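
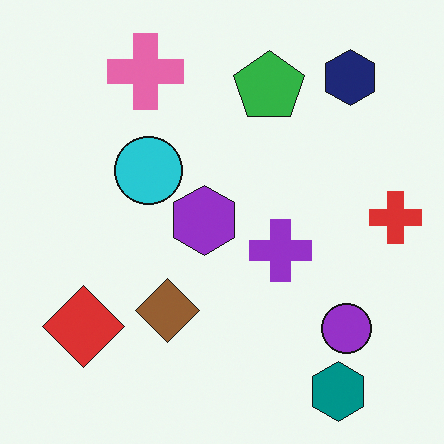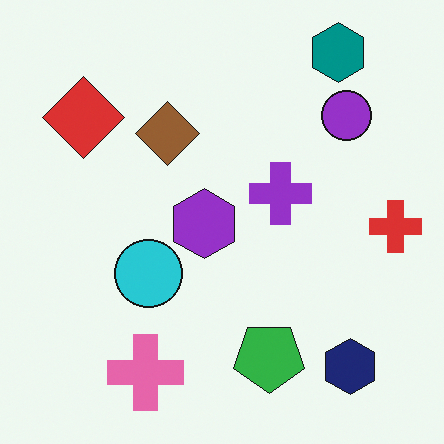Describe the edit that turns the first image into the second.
The transformation is: flipped vertically (top ↔ bottom).

The teal hexagon is in the bottom-right of the first image and the top-right of the second — shapes on opposite sides of the horizontal midline have swapped in a mirror flip.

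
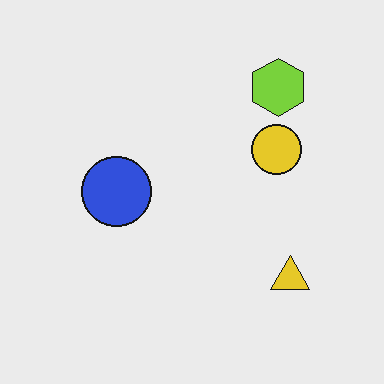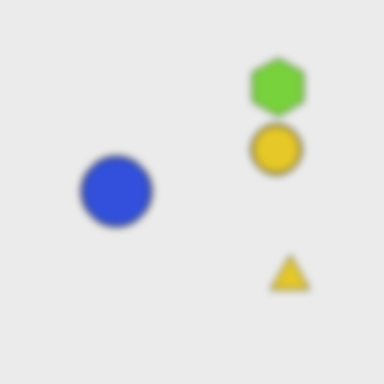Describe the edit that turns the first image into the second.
This is the original image moderately blurred.

Shape edges and outlines are uniformly softened across the whole image.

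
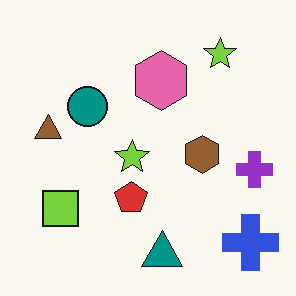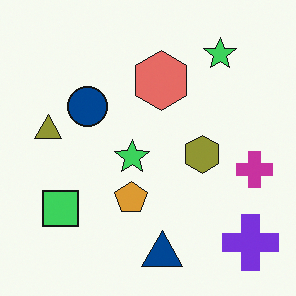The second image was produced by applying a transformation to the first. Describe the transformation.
It was hue-shifted slightly.

Every shape's color has rotated by the same amount around the hue wheel — a uniform hue shift.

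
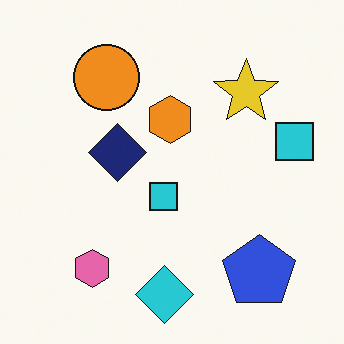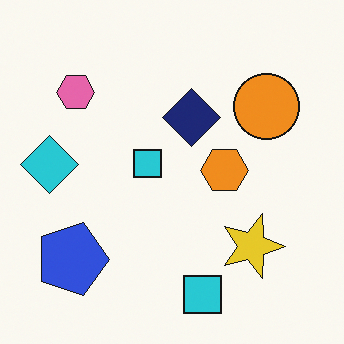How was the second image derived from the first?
It was rotated 90° clockwise.

The blue pentagon sits in the bottom-right of the first image and the bottom-left of the second — consistent with a whole-image 90° clockwise rotation.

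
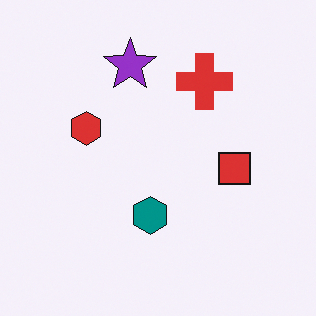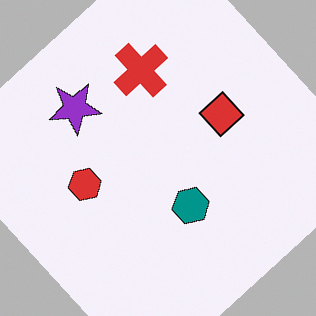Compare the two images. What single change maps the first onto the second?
The transformation is: rotated counter-clockwise by a large amount — several tens of degrees.

Every shape is tilted by the same angle and the image corners show triangular fill wedges — a whole-image rotation by a non-right angle.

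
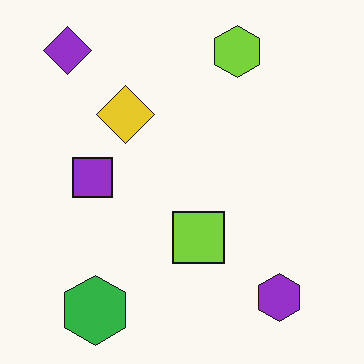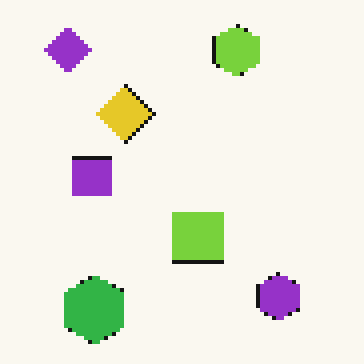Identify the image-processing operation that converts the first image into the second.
This is the original image mildly pixelated.

Shapes are reduced to large square blocks; fine edges and outlines are lost — a downscale-then-upscale (mosaic) effect.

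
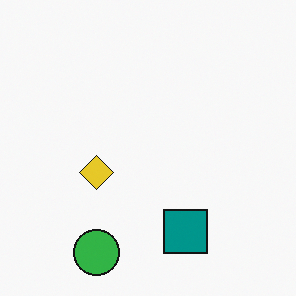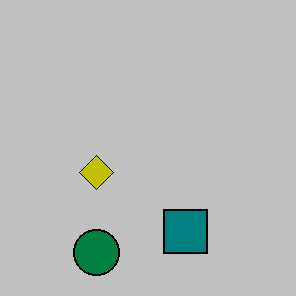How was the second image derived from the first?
It was aggressively posterized.

Each flat color has snapped to a coarser quantized level — most visibly, the near-white background has dropped to a flat grey.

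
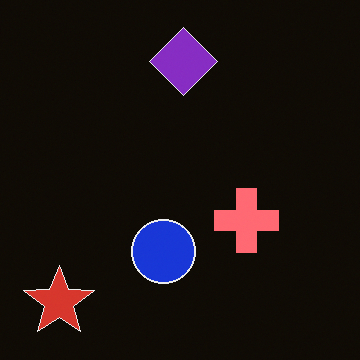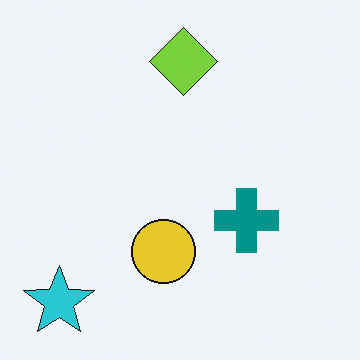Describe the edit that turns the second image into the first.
Color-inverted (negative).

The light background has become dark and every shape's color is its complement — a photographic negative.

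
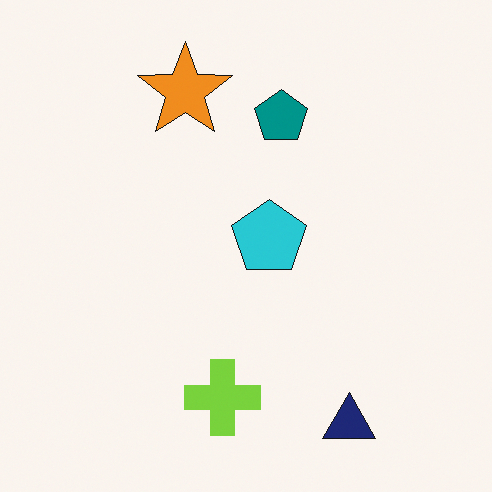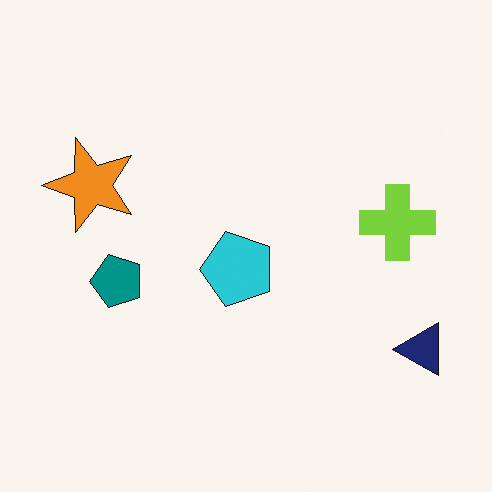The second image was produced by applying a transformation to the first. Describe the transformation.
This is the original image transposed (reflected across the top-left ↔ bottom-right diagonal).

Shapes have swapped their row and column positions — what was in the top-right is now in the bottom-left — a diagonal reflection.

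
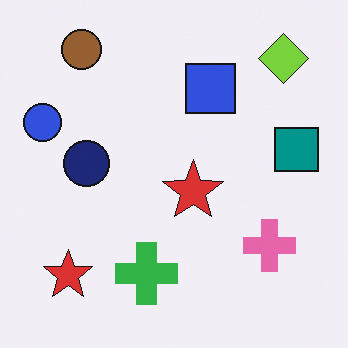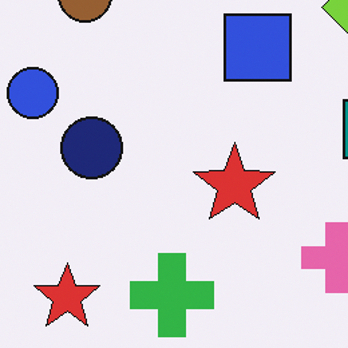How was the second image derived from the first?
The second image is the first cropped slightly and scaled back up.

The visible shapes are larger and the field of view is narrower; shapes near the original edges may be partly or wholly outside the frame — a crop-and-rescale.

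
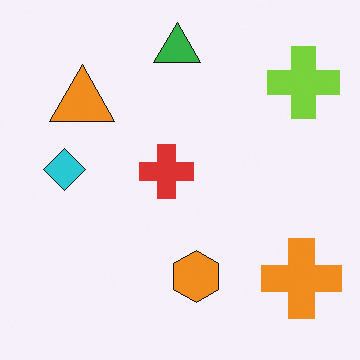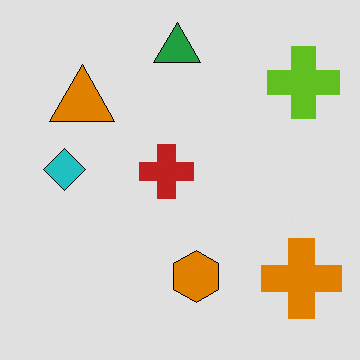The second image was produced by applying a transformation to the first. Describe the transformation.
The image was posterized to a reduced palette.

Each flat color has snapped to a coarser quantized level — most visibly, the near-white background has dropped to a flat grey.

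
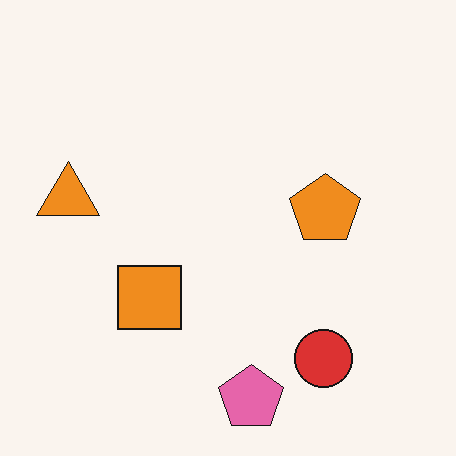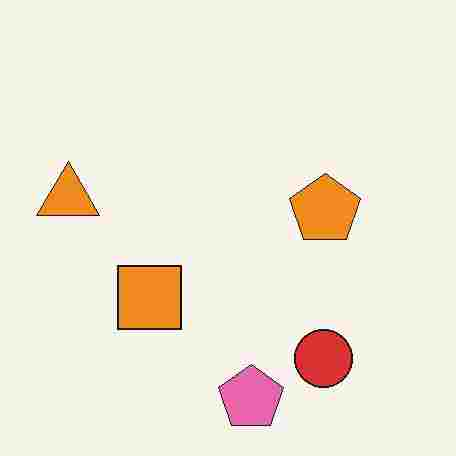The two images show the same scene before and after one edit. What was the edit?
This is the original image degraded with heavy JPEG compression.

Blocky 8×8 compression artifacts appear around shape edges and the flat background shows ringing — characteristic JPEG degradation.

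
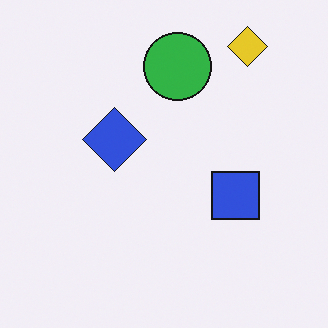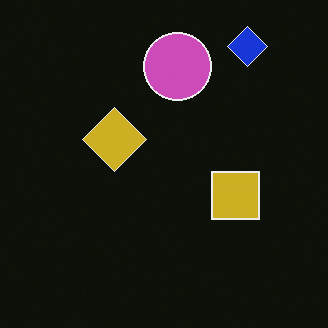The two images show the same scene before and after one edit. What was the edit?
The transformation is: color-inverted (negative).

The light background has become dark and every shape's color is its complement — a photographic negative.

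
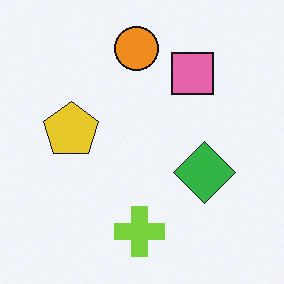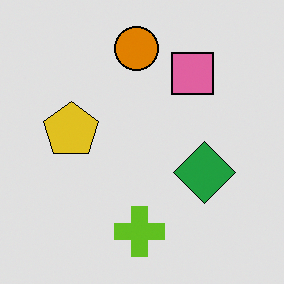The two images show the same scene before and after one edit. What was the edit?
It was moderately posterized.

Each flat color has snapped to a coarser quantized level — most visibly, the near-white background has dropped to a flat grey.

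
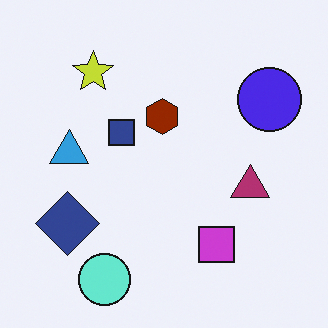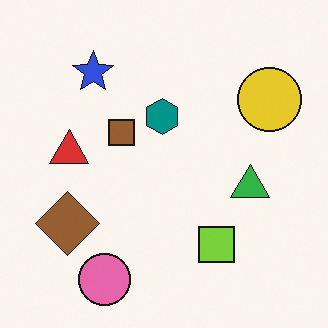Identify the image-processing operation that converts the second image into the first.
The transformation is: hue-shifted through roughly half the color wheel.

Every shape's color has rotated by the same amount around the hue wheel — a uniform hue shift.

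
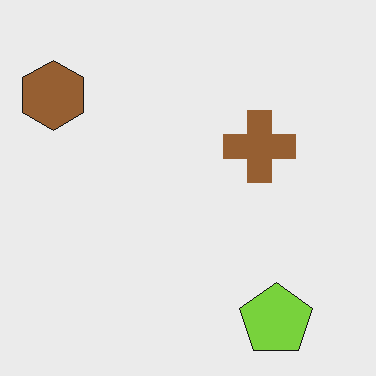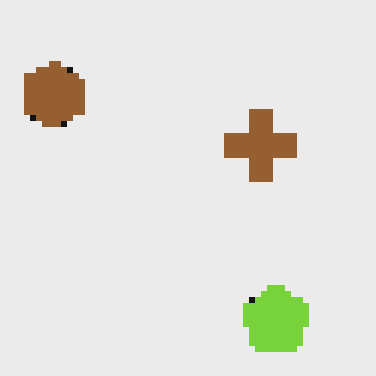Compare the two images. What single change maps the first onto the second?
It was moderately pixelated.

Shapes are reduced to large square blocks; fine edges and outlines are lost — a downscale-then-upscale (mosaic) effect.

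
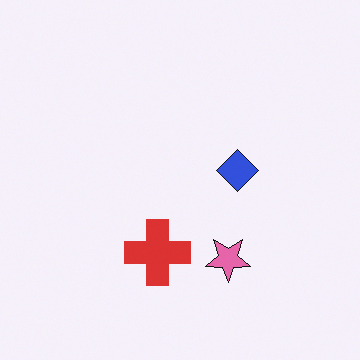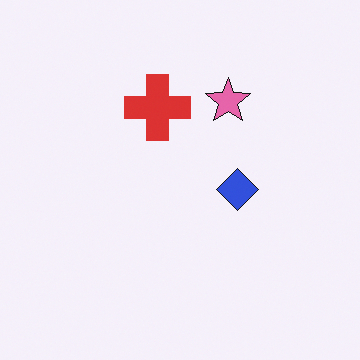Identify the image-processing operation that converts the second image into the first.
It was flipped vertically (top ↔ bottom).

The pink star is in the top of the second image and the bottom of the first — shapes on opposite sides of the horizontal midline have swapped in a mirror flip.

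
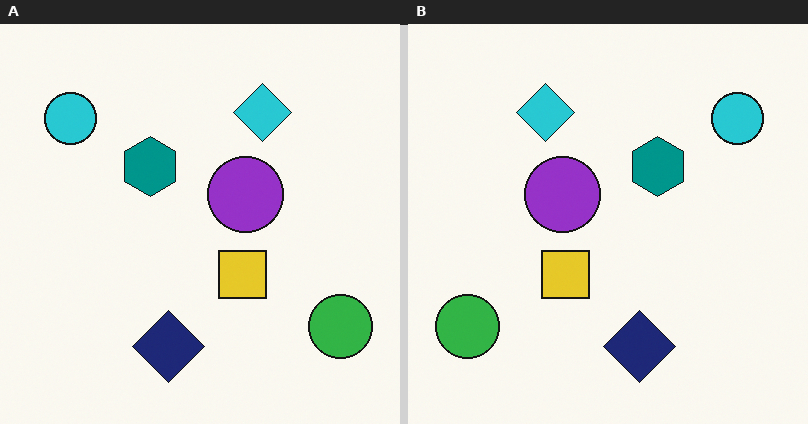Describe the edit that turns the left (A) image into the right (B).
Flipped horizontally (left ↔ right).

The green circle is in the bottom-right of the left (A) image and the bottom-left of the right (B) — shapes on opposite sides of the vertical midline have swapped in a mirror flip.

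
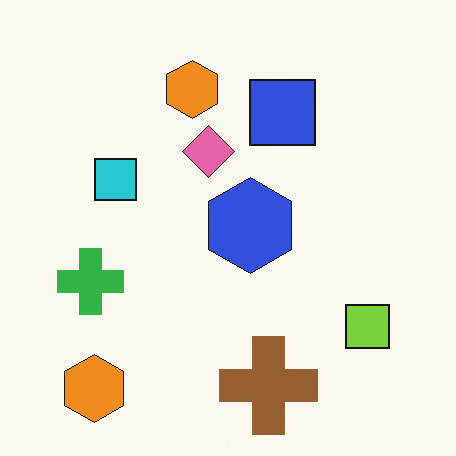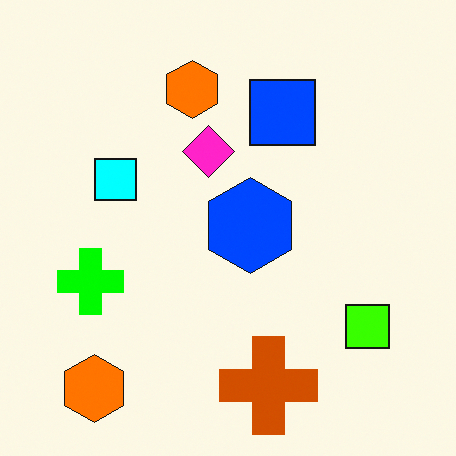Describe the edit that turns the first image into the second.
This is the original image heavily oversaturated.

All colors are more vivid — a global saturation change.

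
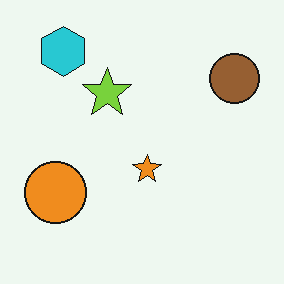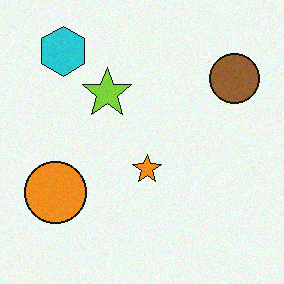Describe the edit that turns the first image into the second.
This is the original image degraded with light additive noise.

Random speckle covers the whole image, including the flat background.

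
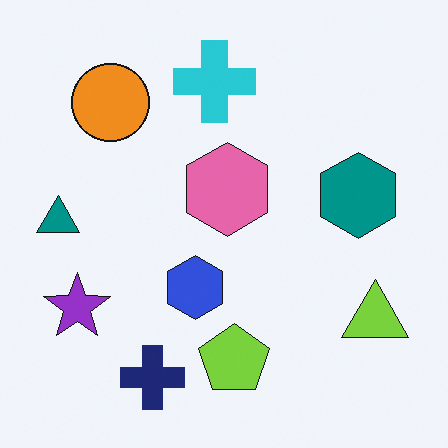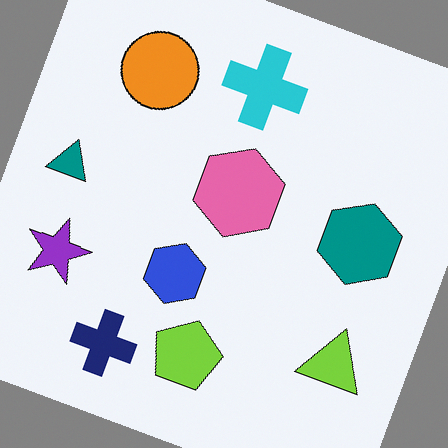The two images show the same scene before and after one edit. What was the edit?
The image was rotated clockwise by a moderate amount.

Every shape is tilted by the same angle and the image corners show triangular fill wedges — a whole-image rotation by a non-right angle.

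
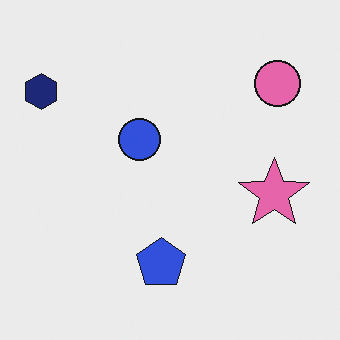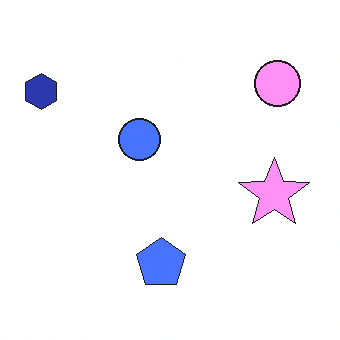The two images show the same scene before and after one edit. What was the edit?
Brightened a lot.

Every pixel — background and shapes alike — is uniformly brightened.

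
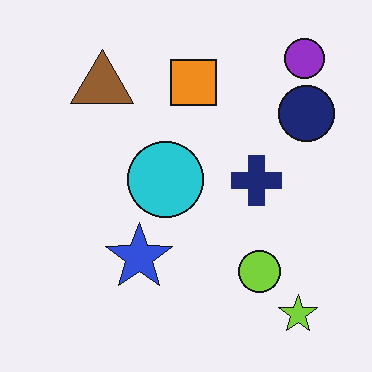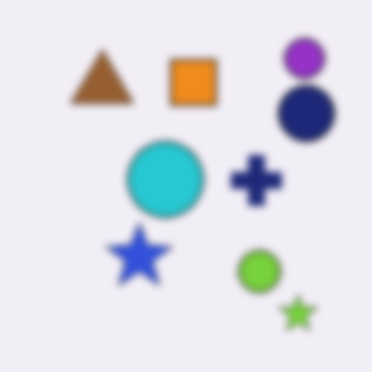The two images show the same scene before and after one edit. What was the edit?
It was noticeably gaussian-blurred.

Shape edges and outlines are uniformly softened across the whole image.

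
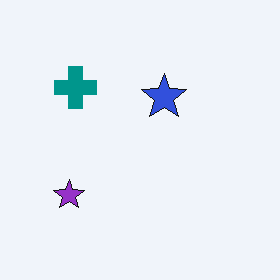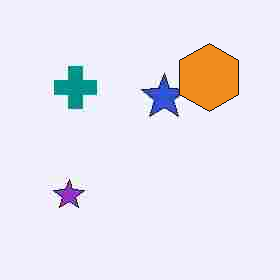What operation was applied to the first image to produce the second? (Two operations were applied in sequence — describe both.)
It was heavily JPEG-compressed with obvious blocking artifacts, then overlaid with an additional orange hexagon.

Blocky 8×8 compression artifacts appear around shape edges and the flat background shows ringing — characteristic JPEG degradation. An orange hexagon appears in the second image that is absent from the first.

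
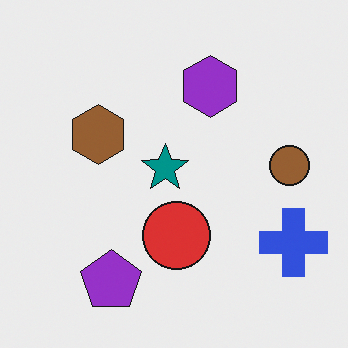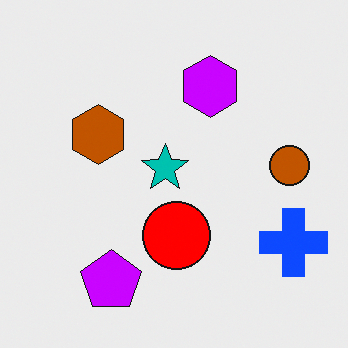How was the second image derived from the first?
The second image is the first made much more vivid (saturation change).

All colors are more vivid — a global saturation change.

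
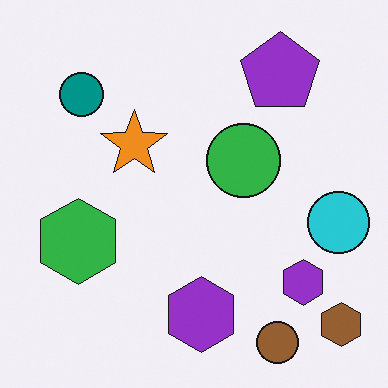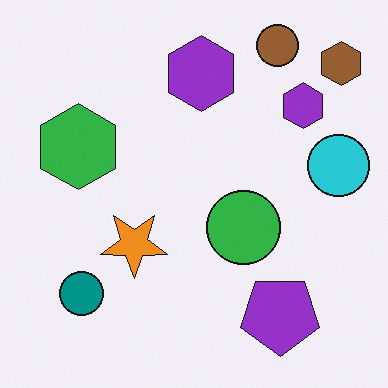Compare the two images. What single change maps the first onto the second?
The transformation is: flipped vertically (top ↔ bottom).

The brown circle is in the bottom-right of the first image and the top-right of the second — shapes on opposite sides of the horizontal midline have swapped in a mirror flip.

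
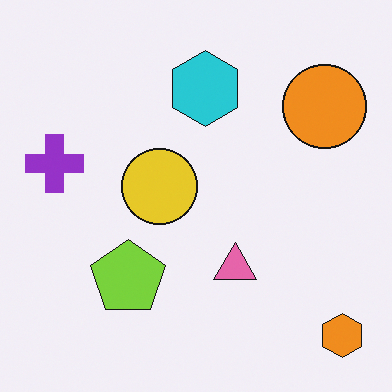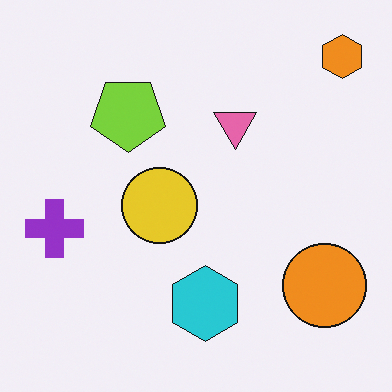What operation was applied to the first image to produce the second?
The transformation is: flipped vertically (top ↔ bottom).

The orange hexagon is in the bottom-right of the first image and the top-right of the second — shapes on opposite sides of the horizontal midline have swapped in a mirror flip.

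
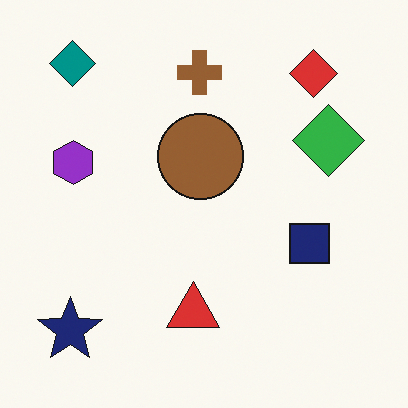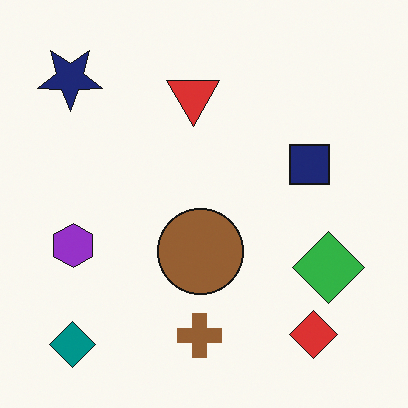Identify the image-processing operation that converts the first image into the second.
The transformation is: flipped vertically (top ↔ bottom).

The teal diamond is in the top-left of the first image and the bottom-left of the second — shapes on opposite sides of the horizontal midline have swapped in a mirror flip.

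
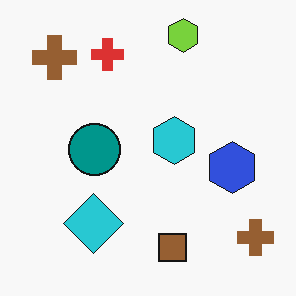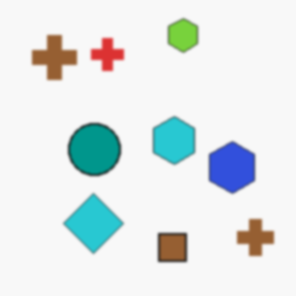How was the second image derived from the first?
This is the original image slightly softened.

Shape edges and outlines are uniformly softened across the whole image.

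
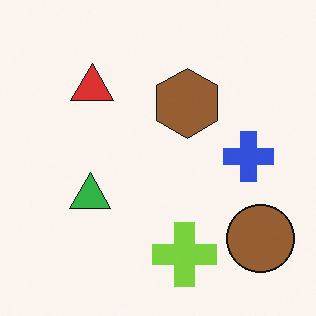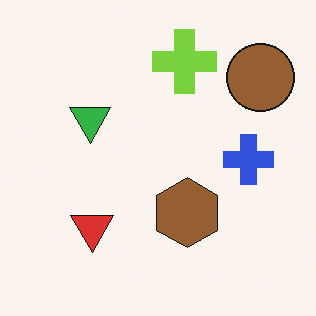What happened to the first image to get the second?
The image was flipped vertically (top ↔ bottom).

The lime cross is in the bottom of the first image and the top of the second — shapes on opposite sides of the horizontal midline have swapped in a mirror flip.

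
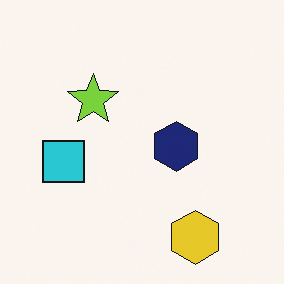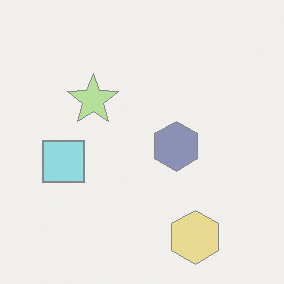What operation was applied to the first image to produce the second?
The image was given much lower contrast.

Tones are pushed toward mid-grey across the whole image — a global contrast change.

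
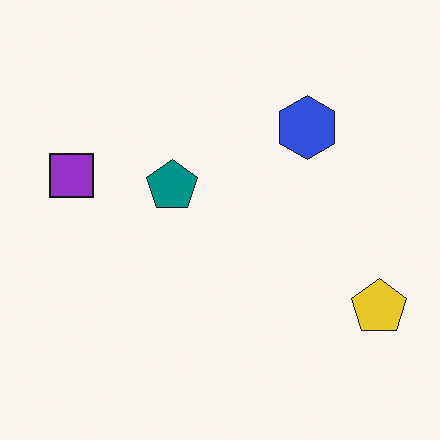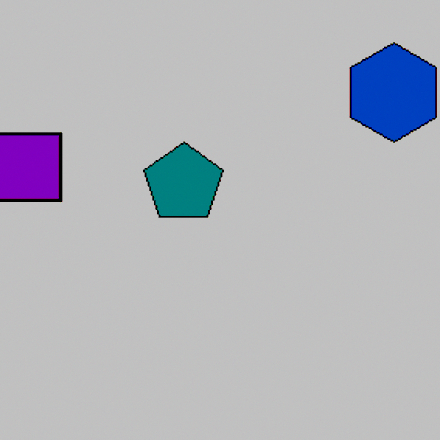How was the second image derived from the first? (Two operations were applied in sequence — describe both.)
It was cropped slightly and scaled back up, then aggressively posterized.

The visible shapes are larger and the field of view is narrower; shapes near the original edges may be partly or wholly outside the frame — a crop-and-rescale. Each flat color has snapped to a coarser quantized level — most visibly, the near-white background has dropped to a flat grey.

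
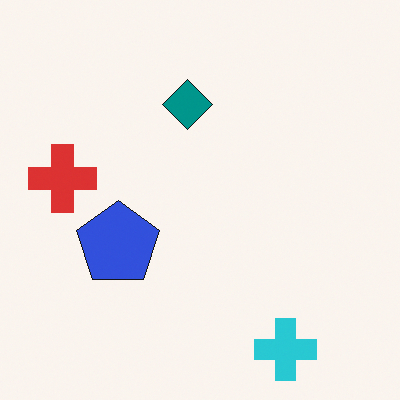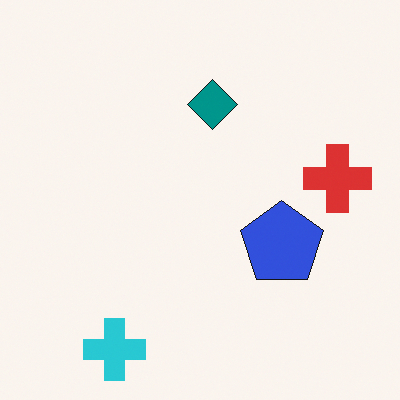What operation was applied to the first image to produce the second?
Flipped horizontally (left ↔ right).

The red cross is in the left of the first image and the right of the second — shapes on opposite sides of the vertical midline have swapped in a mirror flip.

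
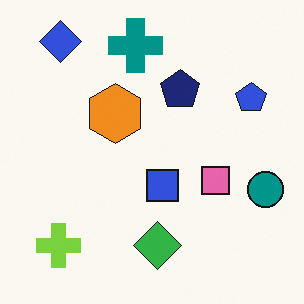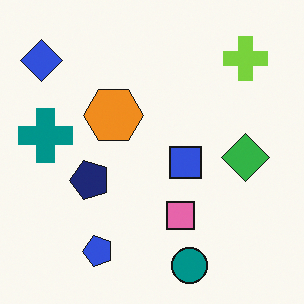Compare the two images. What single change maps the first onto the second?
It was transposed (reflected across the top-left ↔ bottom-right diagonal).

Shapes have swapped their row and column positions — what was in the top-right is now in the bottom-left — a diagonal reflection.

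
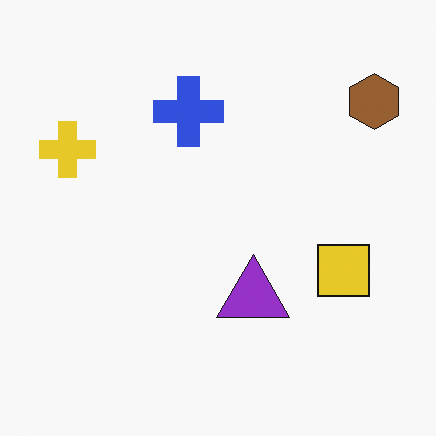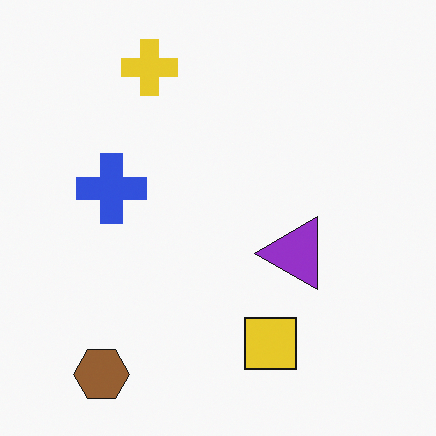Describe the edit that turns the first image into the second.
It was transposed (reflected across the top-left ↔ bottom-right diagonal).

Shapes have swapped their row and column positions — what was in the top-right is now in the bottom-left — a diagonal reflection.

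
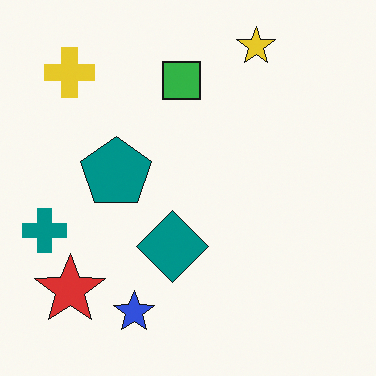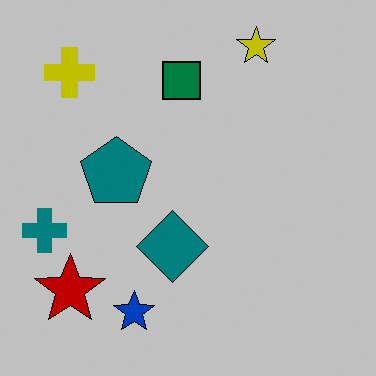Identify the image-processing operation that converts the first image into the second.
The second image is the first aggressively posterized.

Each flat color has snapped to a coarser quantized level — most visibly, the near-white background has dropped to a flat grey.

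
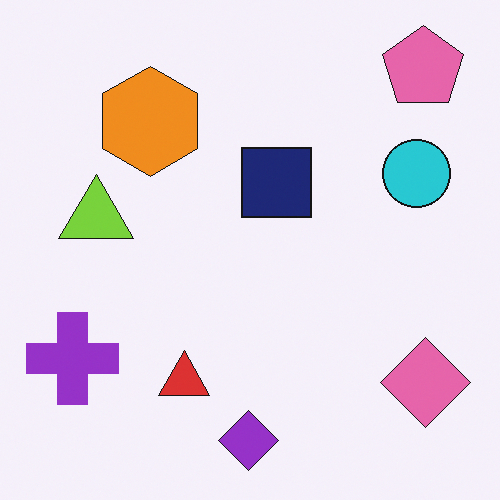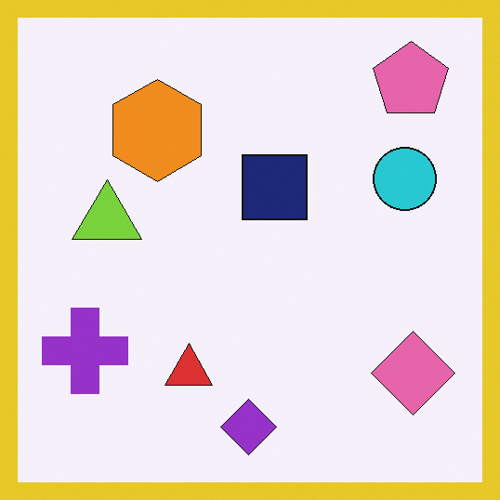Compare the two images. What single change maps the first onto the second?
The image was framed with a yellow border.

A solid yellow frame runs around the edge of the second image, with the content slightly shrunk inside it.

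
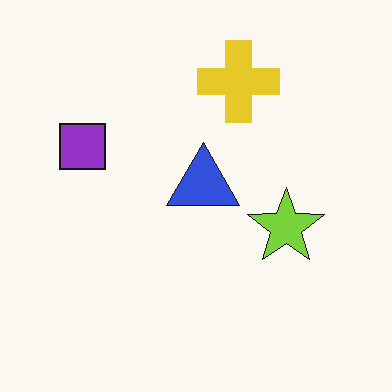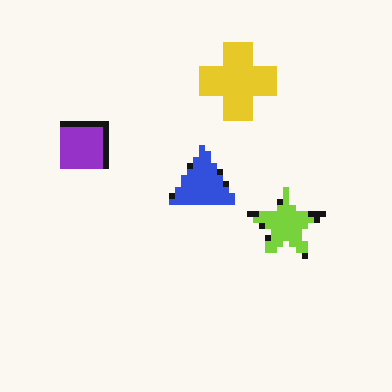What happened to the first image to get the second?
Moderately pixelated.

Shapes are reduced to large square blocks; fine edges and outlines are lost — a downscale-then-upscale (mosaic) effect.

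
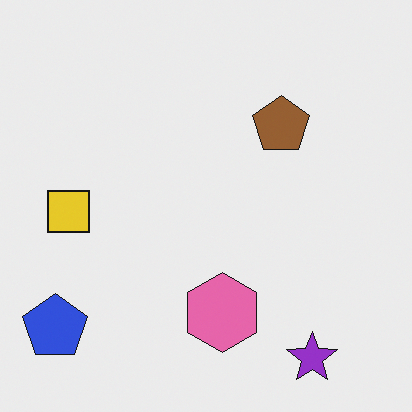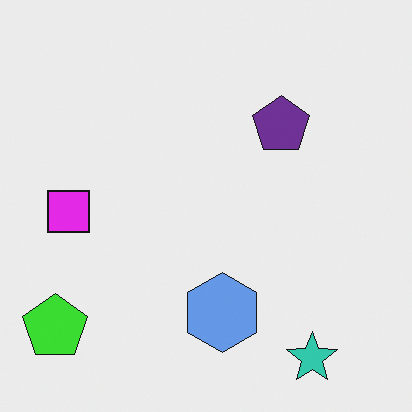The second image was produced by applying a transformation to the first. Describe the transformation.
The second image is the first hue-shifted by a large amount.

Every shape's color has rotated by the same amount around the hue wheel — a uniform hue shift.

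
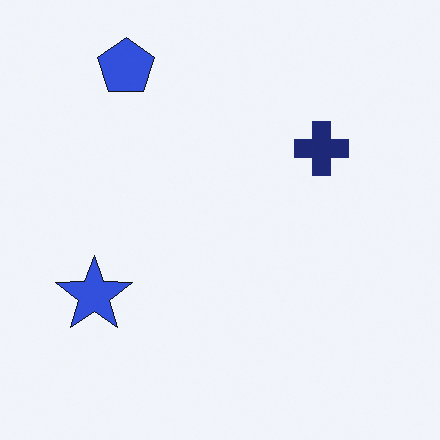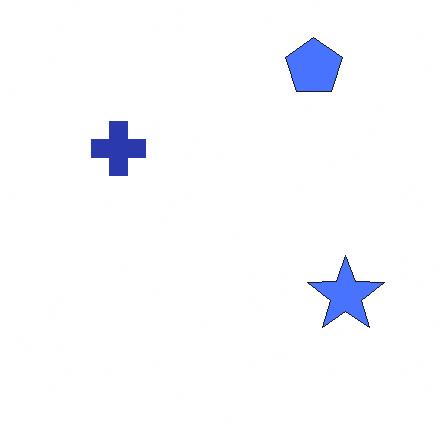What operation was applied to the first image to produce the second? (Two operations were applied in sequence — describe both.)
It was flipped horizontally (left ↔ right), then substantially brightened.

The blue star is in the bottom-left of the first image and the bottom-right of the second — shapes on opposite sides of the vertical midline have swapped in a mirror flip. Every pixel — background and shapes alike — is uniformly brightened.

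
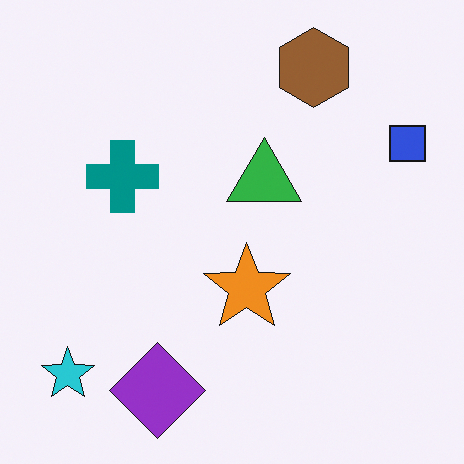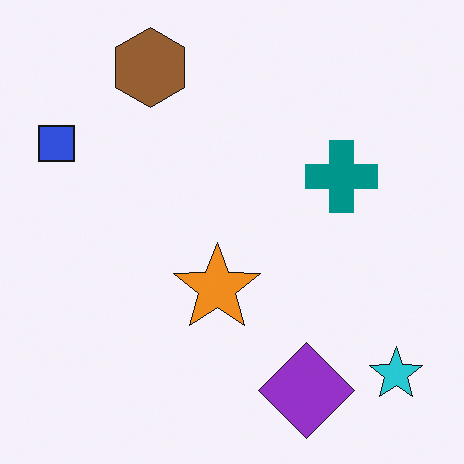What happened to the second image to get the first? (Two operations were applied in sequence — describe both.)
The first image is the second flipped horizontally (left ↔ right), then overlaid with an additional green triangle.

The blue square is in the top-left of the second image and the top-right of the first — shapes on opposite sides of the vertical midline have swapped in a mirror flip. A green triangle appears in the first image that is absent from the second.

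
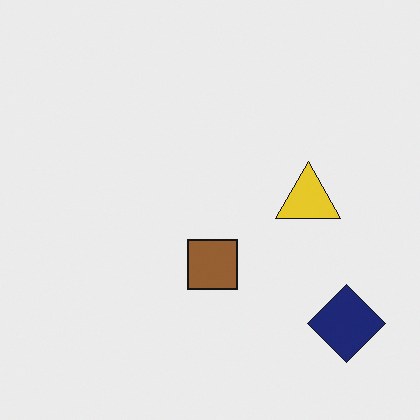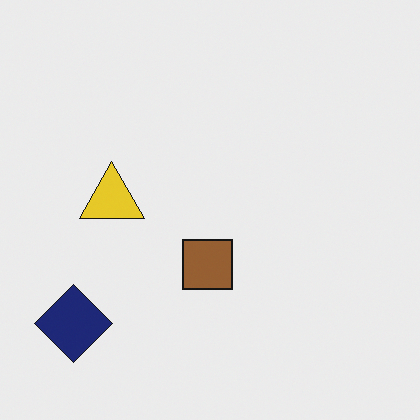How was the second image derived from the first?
Flipped horizontally (left ↔ right).

The navy diamond is in the bottom-right of the first image and the bottom-left of the second — shapes on opposite sides of the vertical midline have swapped in a mirror flip.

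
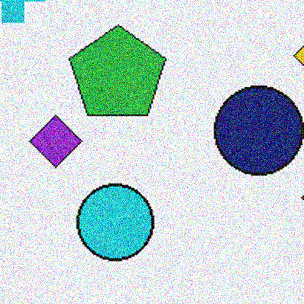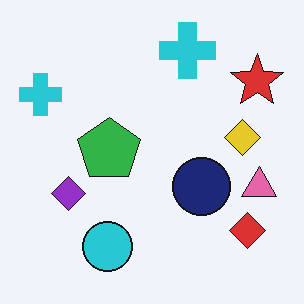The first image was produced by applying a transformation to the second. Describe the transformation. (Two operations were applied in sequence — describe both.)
Cropped to a modestly smaller region and rescaled, then degraded with a thick layer of grain.

The visible shapes are larger and the field of view is narrower; shapes near the original edges may be partly or wholly outside the frame — a crop-and-rescale. Random speckle covers the whole image, including the flat background.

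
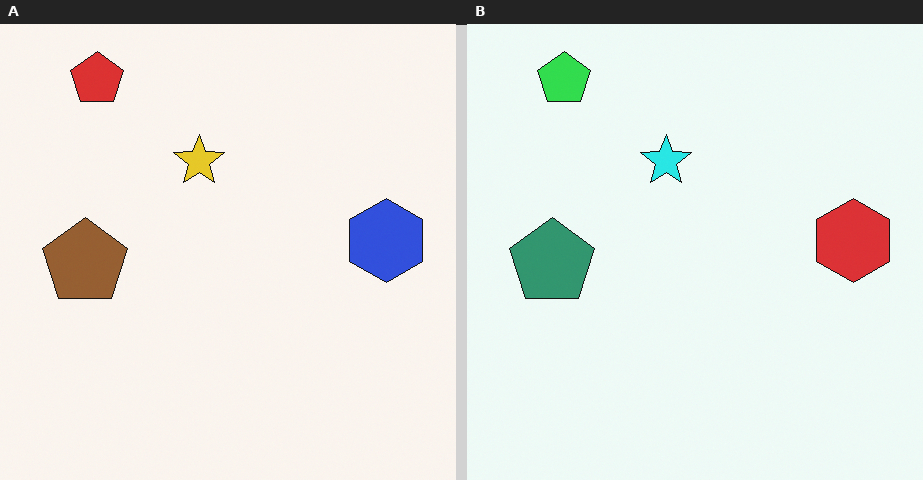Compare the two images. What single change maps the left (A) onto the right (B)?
The right (B) image is the left (A) hue-shifted noticeably.

Every shape's color has rotated by the same amount around the hue wheel — a uniform hue shift.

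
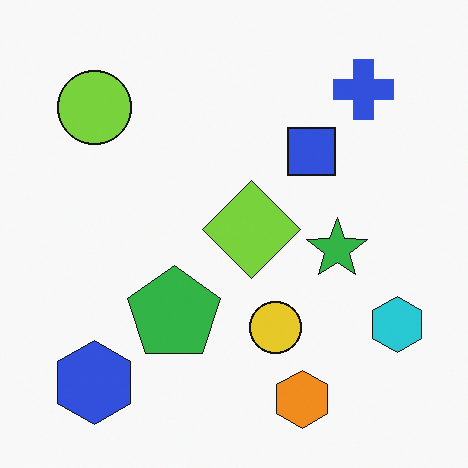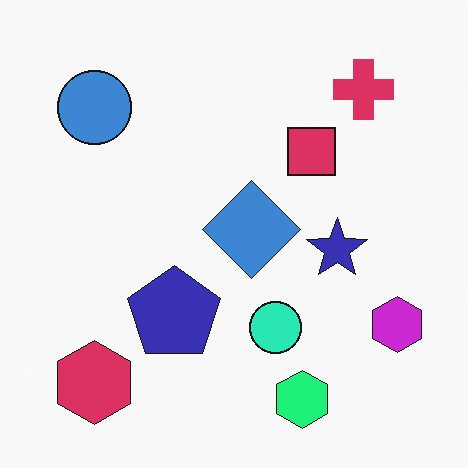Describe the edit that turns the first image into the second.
Hue-shifted by a moderate amount.

Every shape's color has rotated by the same amount around the hue wheel — a uniform hue shift.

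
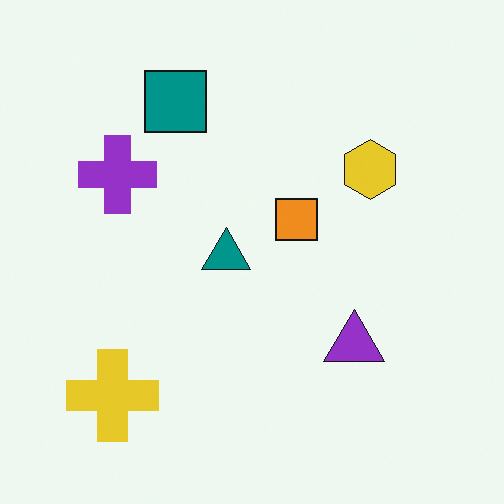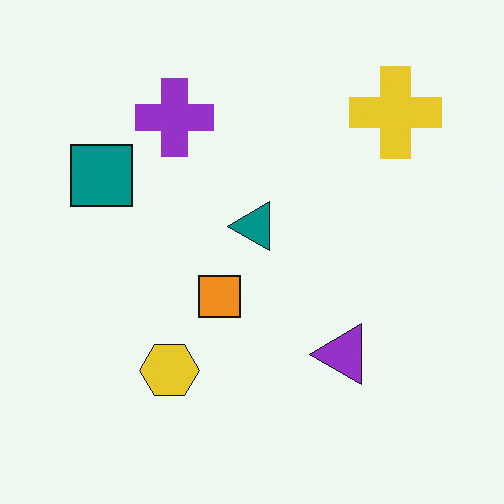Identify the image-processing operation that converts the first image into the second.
The transformation is: transposed (reflected across the top-left ↔ bottom-right diagonal).

Shapes have swapped their row and column positions — what was in the top-right is now in the bottom-left — a diagonal reflection.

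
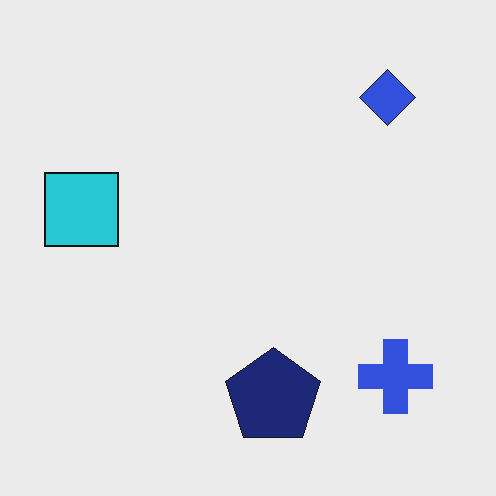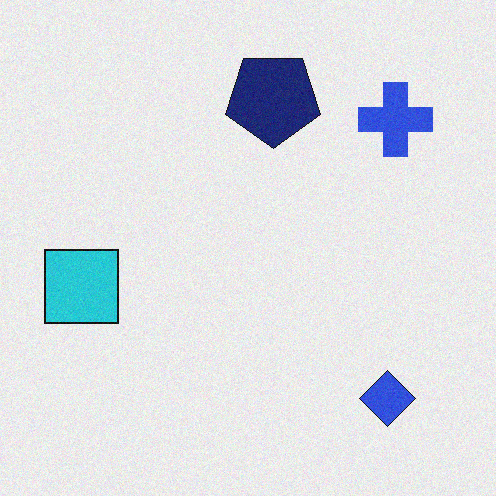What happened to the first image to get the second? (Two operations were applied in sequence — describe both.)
The image was degraded with a light layer of grain, then flipped vertically (top ↔ bottom).

Random speckle covers the whole image, including the flat background. The blue diamond is in the top-right of the first image and the bottom-right of the second — shapes on opposite sides of the horizontal midline have swapped in a mirror flip.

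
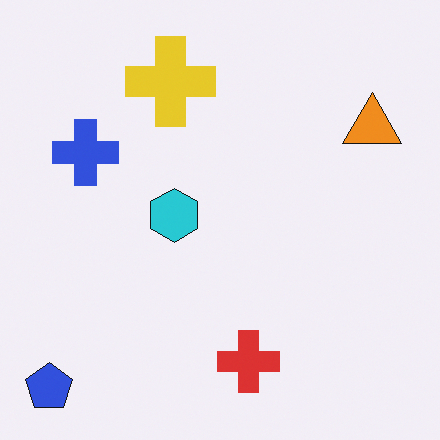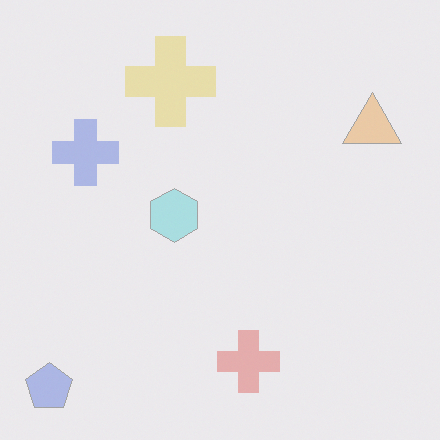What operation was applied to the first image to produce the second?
The transformation is: given much lower contrast.

Tones are pushed toward mid-grey across the whole image — a global contrast change.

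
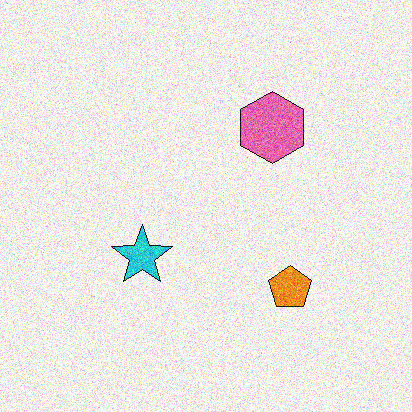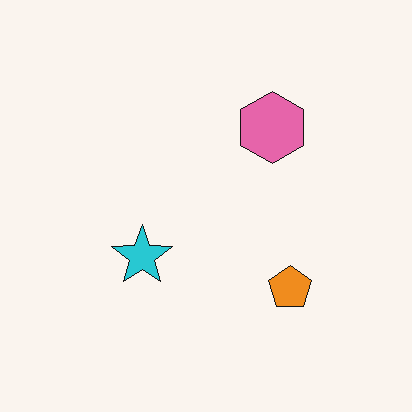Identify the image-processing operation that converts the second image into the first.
It was degraded with heavy additive noise.

Random speckle covers the whole image, including the flat background.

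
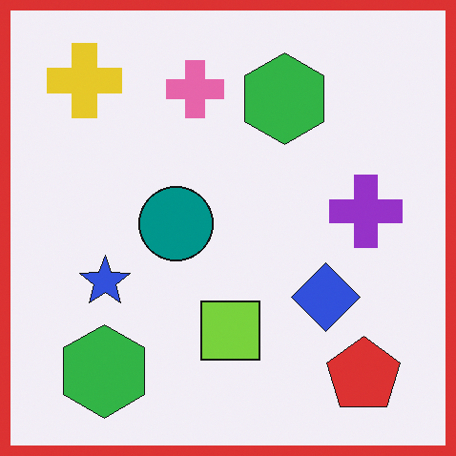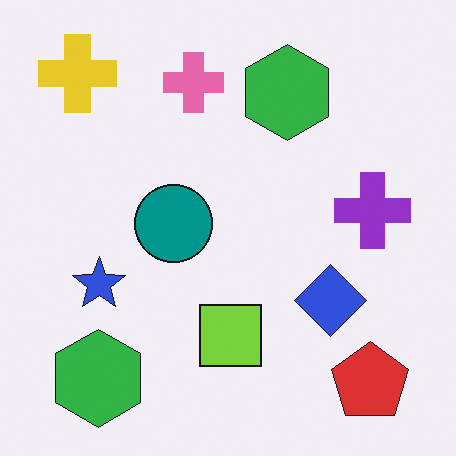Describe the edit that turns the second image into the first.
The first image is the second framed with a red border.

A solid red frame runs around the edge of the first image, with the content slightly shrunk inside it.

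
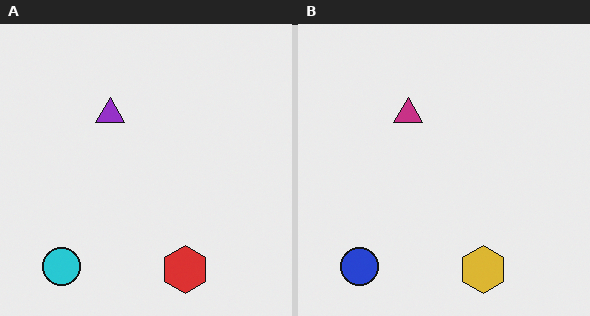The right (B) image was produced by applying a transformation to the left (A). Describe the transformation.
The right (B) image is the left (A) hue-shifted slightly.

Every shape's color has rotated by the same amount around the hue wheel — a uniform hue shift.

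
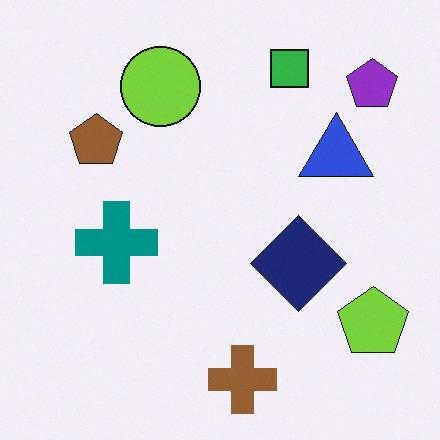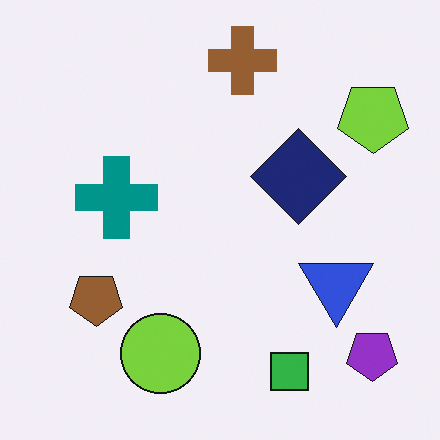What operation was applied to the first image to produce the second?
The image was flipped vertically (top ↔ bottom).

The brown cross is in the bottom of the first image and the top of the second — shapes on opposite sides of the horizontal midline have swapped in a mirror flip.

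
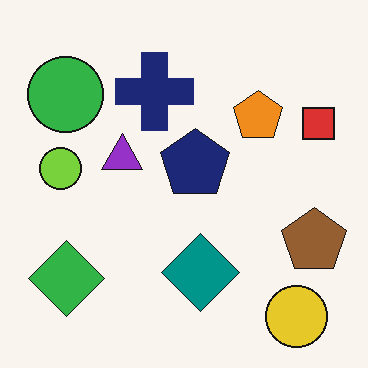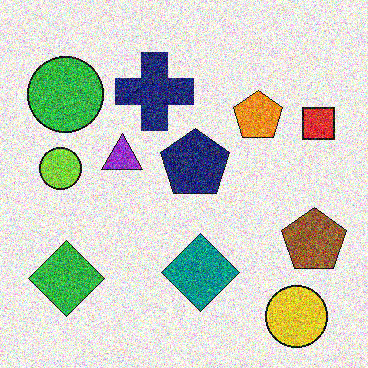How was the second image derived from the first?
The second image is the first degraded with a thick layer of grain.

Random speckle covers the whole image, including the flat background.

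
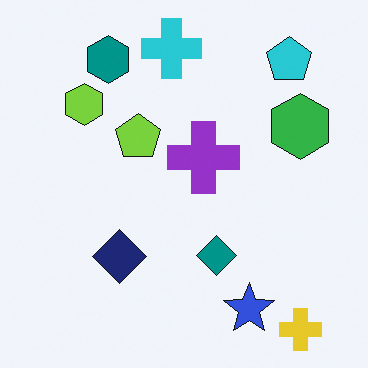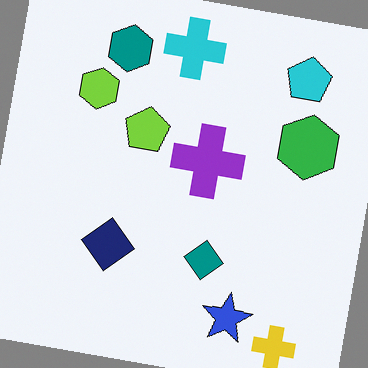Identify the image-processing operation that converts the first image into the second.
The second image is the first rotated clockwise by a slight angle.

Every shape is tilted by the same angle and the image corners show triangular fill wedges — a whole-image rotation by a non-right angle.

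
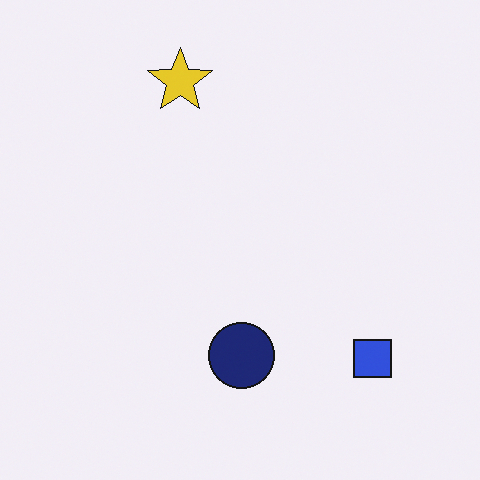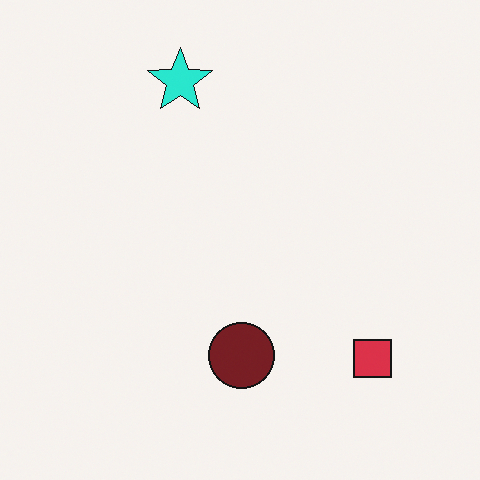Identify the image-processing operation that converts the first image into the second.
This is the original image hue-shifted through roughly a third of the color wheel.

Every shape's color has rotated by the same amount around the hue wheel — a uniform hue shift.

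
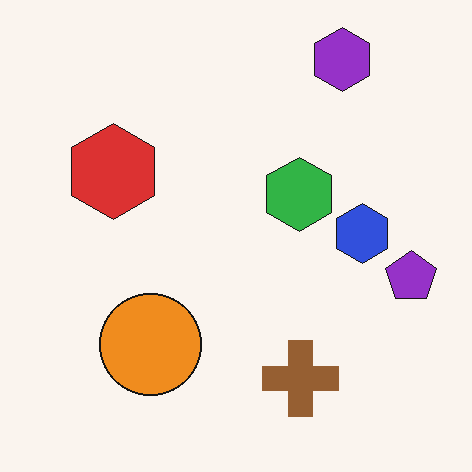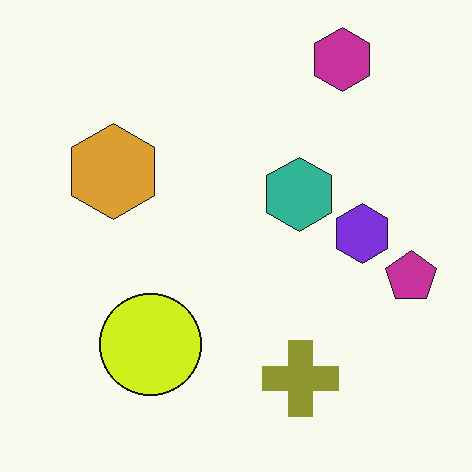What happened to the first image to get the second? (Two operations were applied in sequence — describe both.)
It was hue-shifted slightly, then given moderate JPEG compression.

Every shape's color has rotated by the same amount around the hue wheel — a uniform hue shift. Blocky 8×8 compression artifacts appear around shape edges and the flat background shows ringing — characteristic JPEG degradation.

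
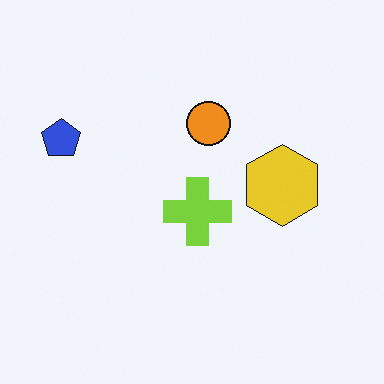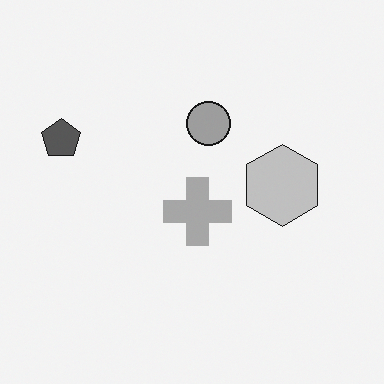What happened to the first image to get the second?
The second image is the first converted to grayscale.

All color is removed — every shape is now a shade of grey.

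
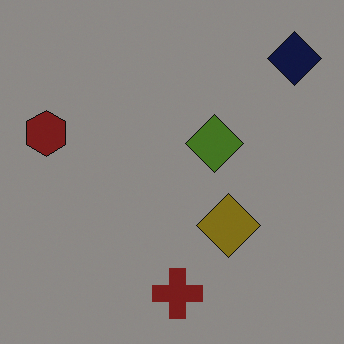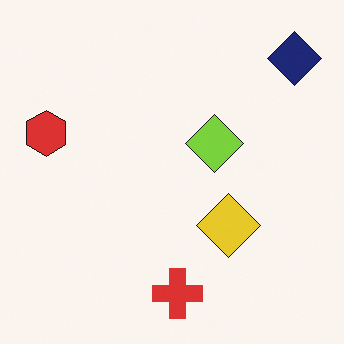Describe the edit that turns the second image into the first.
Substantially darkened.

Every pixel — background and shapes alike — is uniformly darkened.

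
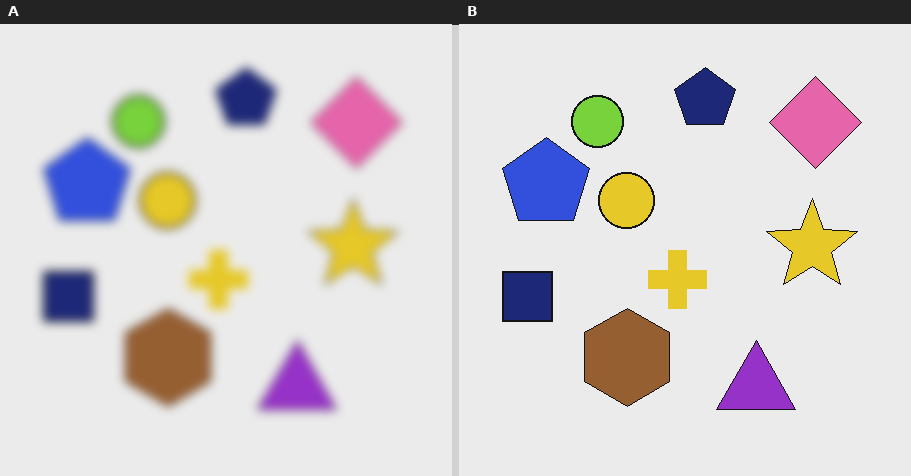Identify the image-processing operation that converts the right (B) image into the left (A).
Heavily blurred.

Shape edges and outlines are uniformly softened across the whole image.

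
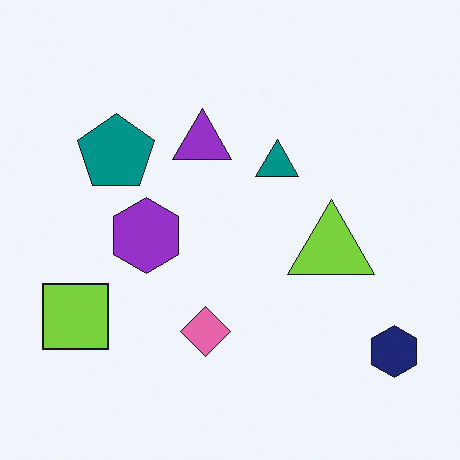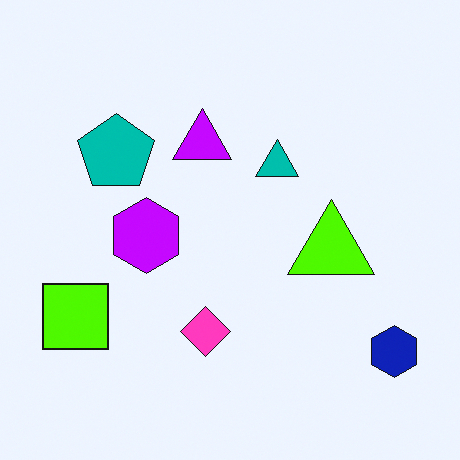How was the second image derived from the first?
The second image is the first made much more vivid (saturation change).

All colors are more vivid — a global saturation change.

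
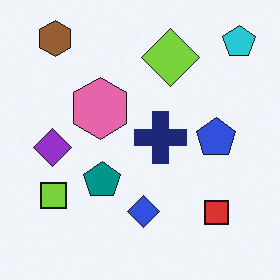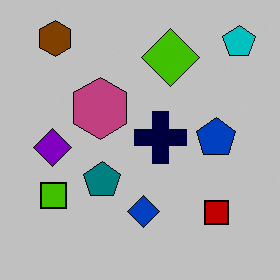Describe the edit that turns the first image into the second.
The transformation is: aggressively posterized.

Each flat color has snapped to a coarser quantized level — most visibly, the near-white background has dropped to a flat grey.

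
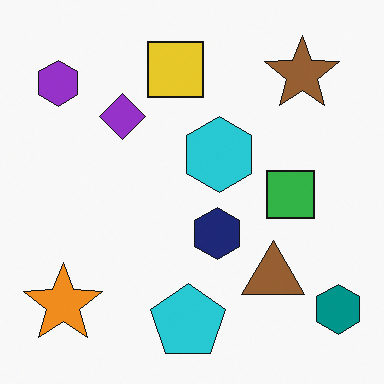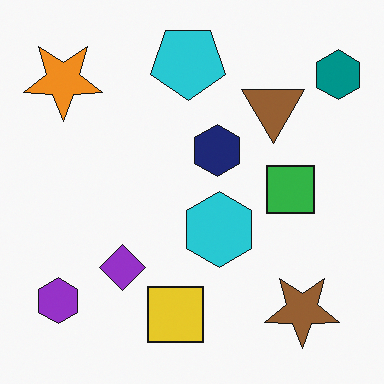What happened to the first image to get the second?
The image was flipped vertically (top ↔ bottom).

The cyan pentagon is in the bottom of the first image and the top of the second — shapes on opposite sides of the horizontal midline have swapped in a mirror flip.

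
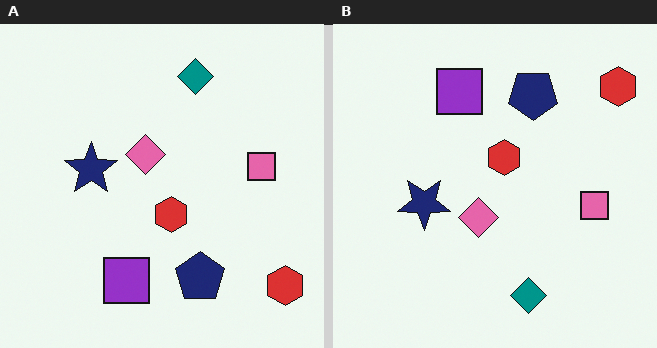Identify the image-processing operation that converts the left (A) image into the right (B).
The transformation is: flipped vertically (top ↔ bottom).

The teal diamond is in the top of the left (A) image and the bottom of the right (B) — shapes on opposite sides of the horizontal midline have swapped in a mirror flip.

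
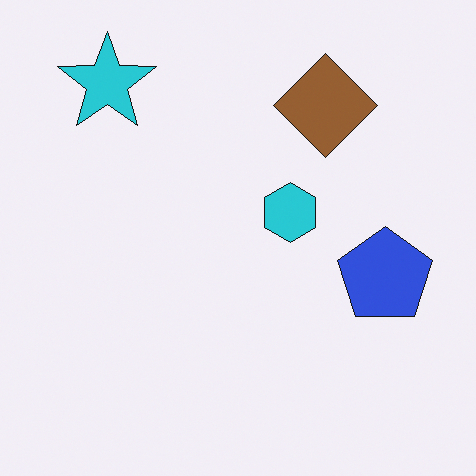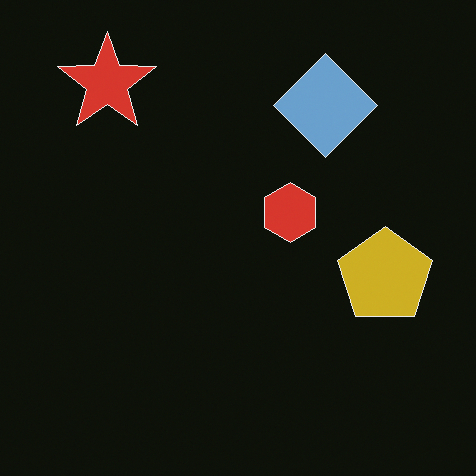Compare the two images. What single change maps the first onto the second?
Color-inverted (negative).

The light background has become dark and every shape's color is its complement — a photographic negative.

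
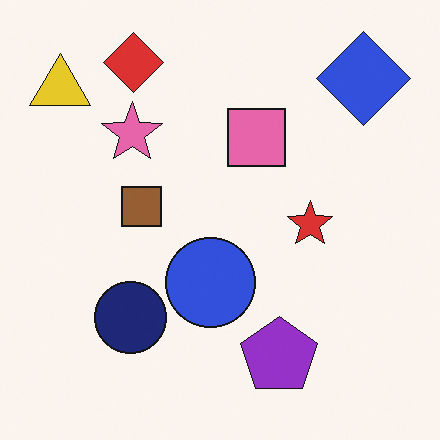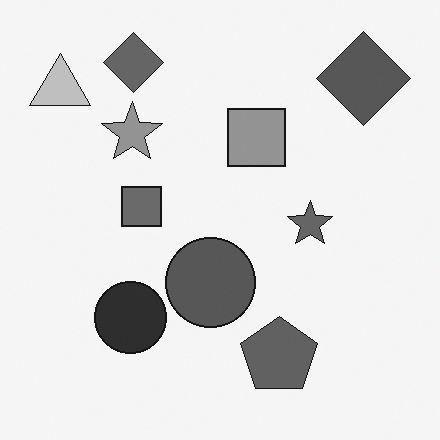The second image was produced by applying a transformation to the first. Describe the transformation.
This is the original image converted to grayscale.

All color is removed — every shape is now a shade of grey.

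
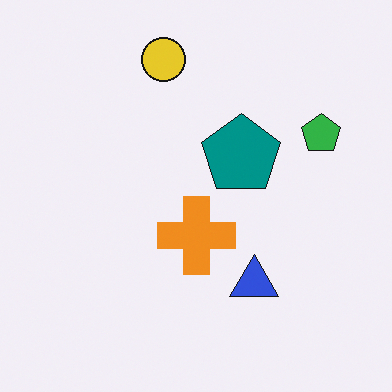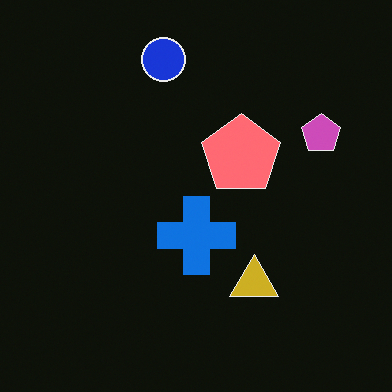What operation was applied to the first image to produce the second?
The second image is the first color-inverted (negative).

The light background has become dark and every shape's color is its complement — a photographic negative.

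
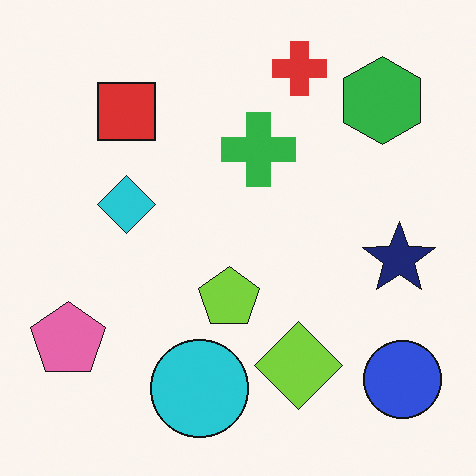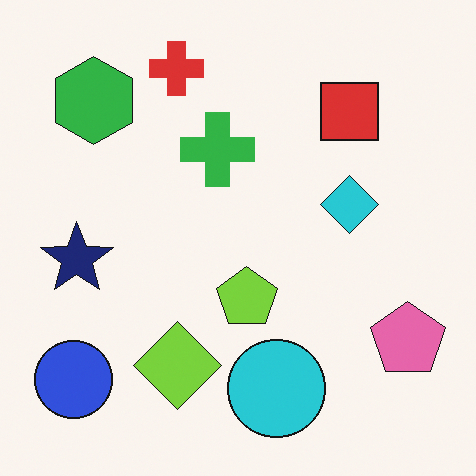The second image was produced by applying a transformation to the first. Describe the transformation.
It was flipped horizontally (left ↔ right).

The pink pentagon is in the bottom-left of the first image and the bottom-right of the second — shapes on opposite sides of the vertical midline have swapped in a mirror flip.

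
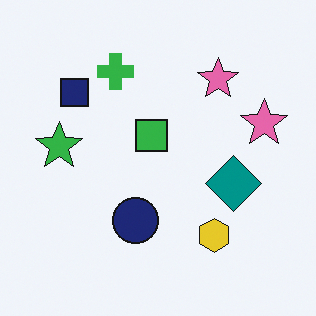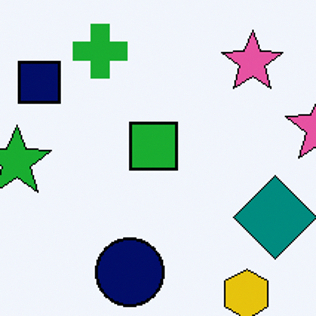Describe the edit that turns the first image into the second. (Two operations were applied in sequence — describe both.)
Given slightly increased contrast, then cropped slightly and scaled back up.

Tones are pushed away from mid-grey across the whole image — a global contrast change. The visible shapes are larger and the field of view is narrower; shapes near the original edges may be partly or wholly outside the frame — a crop-and-rescale.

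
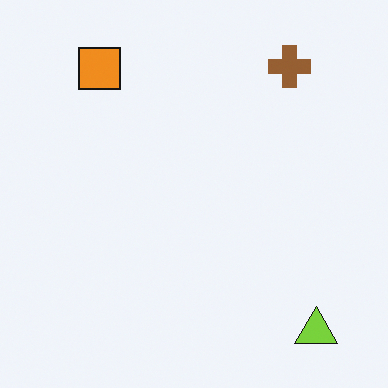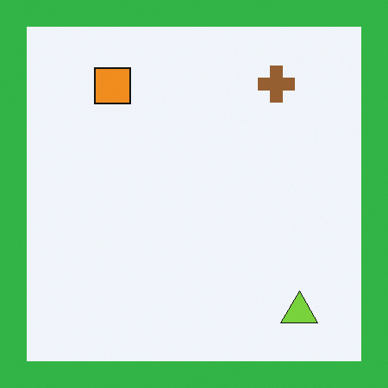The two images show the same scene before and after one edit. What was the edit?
The second image is the first framed with a green border.

A solid green frame runs around the edge of the second image, with the content slightly shrunk inside it.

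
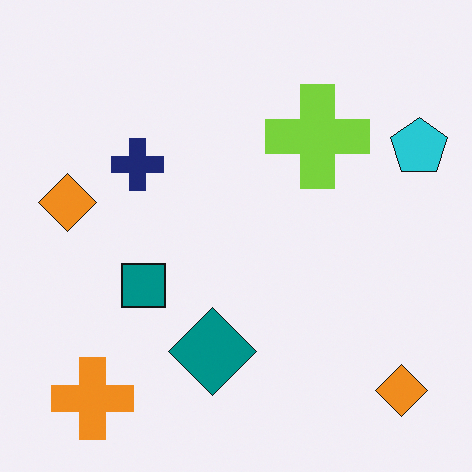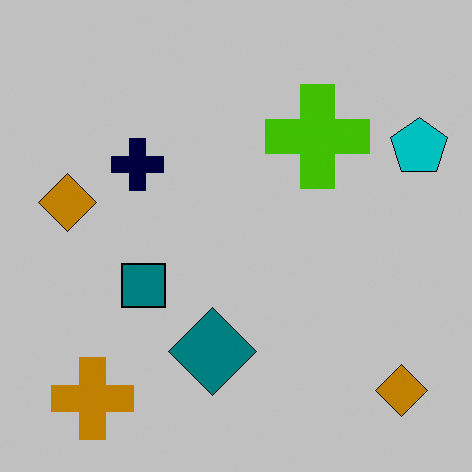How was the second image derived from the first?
The second image is the first heavily posterized to just a handful of flat colors.

Each flat color has snapped to a coarser quantized level — most visibly, the near-white background has dropped to a flat grey.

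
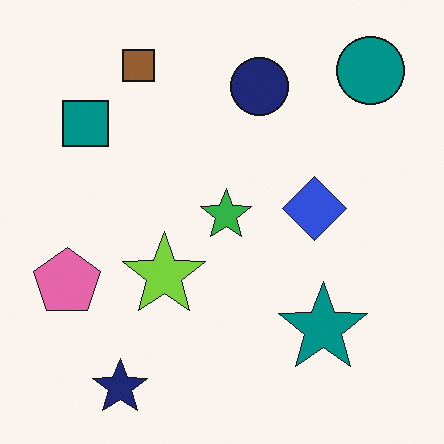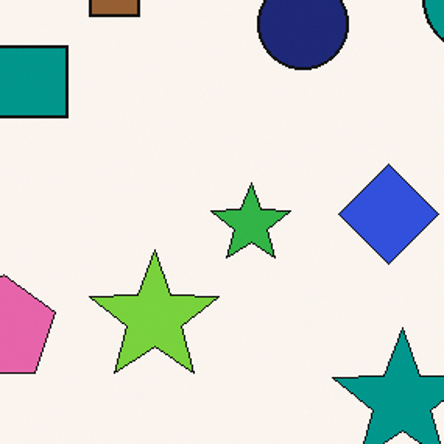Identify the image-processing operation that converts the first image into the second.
The image was cropped slightly and scaled back up.

The visible shapes are larger and the field of view is narrower; shapes near the original edges may be partly or wholly outside the frame — a crop-and-rescale.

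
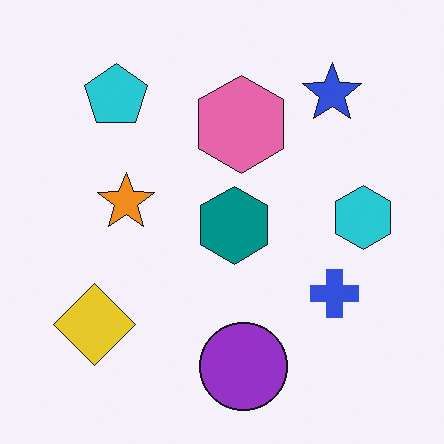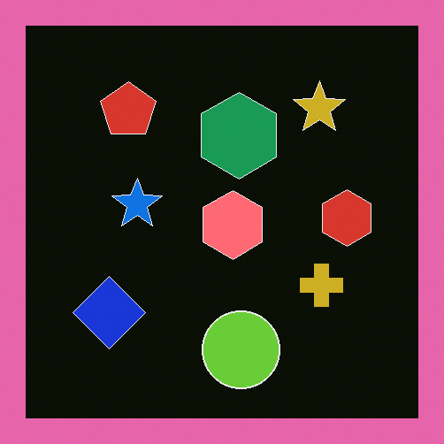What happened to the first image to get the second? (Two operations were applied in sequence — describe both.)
Color-inverted (negative), then framed with a pink border.

The light background has become dark and every shape's color is its complement — a photographic negative. A solid pink frame runs around the edge of the second image, with the content slightly shrunk inside it.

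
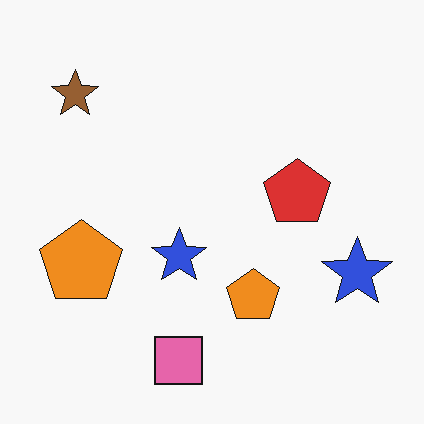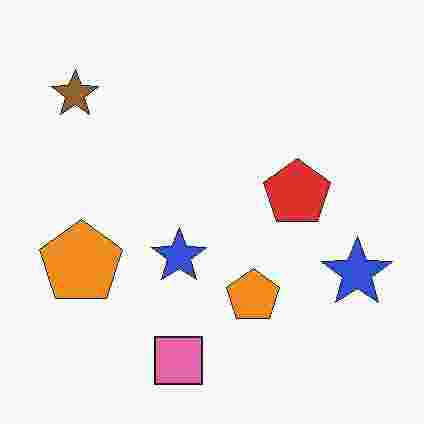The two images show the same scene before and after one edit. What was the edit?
The second image is the first heavily JPEG-compressed with obvious blocking artifacts.

Blocky 8×8 compression artifacts appear around shape edges and the flat background shows ringing — characteristic JPEG degradation.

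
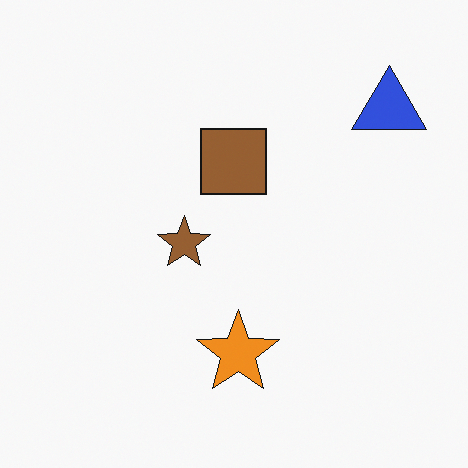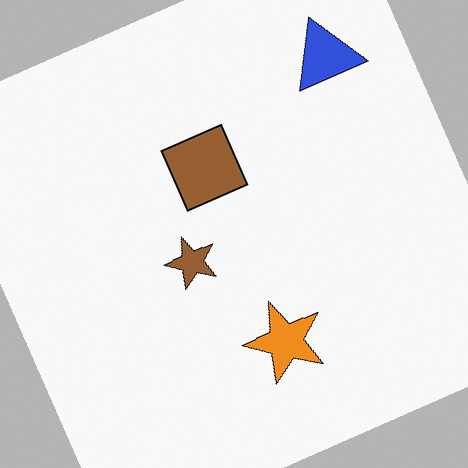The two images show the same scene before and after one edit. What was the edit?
Rotated counter-clockwise by a moderate amount.

Every shape is tilted by the same angle and the image corners show triangular fill wedges — a whole-image rotation by a non-right angle.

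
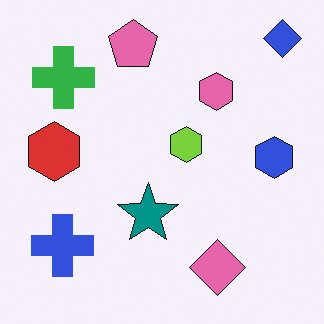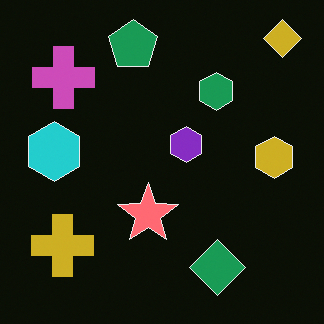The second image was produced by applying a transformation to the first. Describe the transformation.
The second image is the first color-inverted (negative).

The light background has become dark and every shape's color is its complement — a photographic negative.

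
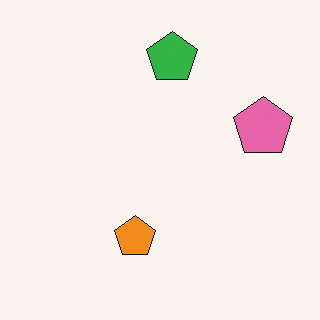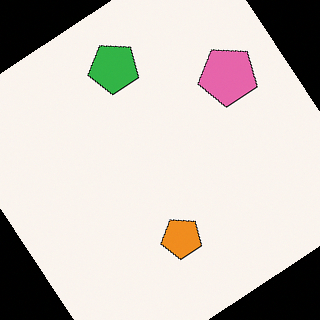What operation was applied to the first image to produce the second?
It was rotated counter-clockwise by a large amount — several tens of degrees.

Every shape is tilted by the same angle and the image corners show triangular fill wedges — a whole-image rotation by a non-right angle.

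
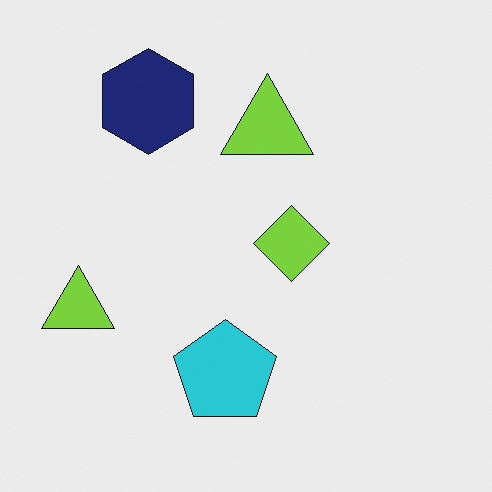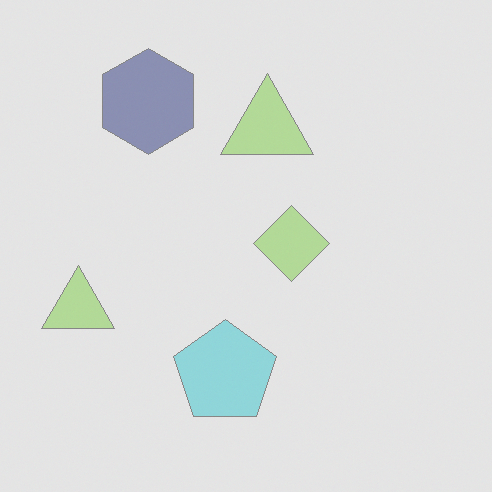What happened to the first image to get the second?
The second image is the first given much lower contrast.

Tones are pushed toward mid-grey across the whole image — a global contrast change.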